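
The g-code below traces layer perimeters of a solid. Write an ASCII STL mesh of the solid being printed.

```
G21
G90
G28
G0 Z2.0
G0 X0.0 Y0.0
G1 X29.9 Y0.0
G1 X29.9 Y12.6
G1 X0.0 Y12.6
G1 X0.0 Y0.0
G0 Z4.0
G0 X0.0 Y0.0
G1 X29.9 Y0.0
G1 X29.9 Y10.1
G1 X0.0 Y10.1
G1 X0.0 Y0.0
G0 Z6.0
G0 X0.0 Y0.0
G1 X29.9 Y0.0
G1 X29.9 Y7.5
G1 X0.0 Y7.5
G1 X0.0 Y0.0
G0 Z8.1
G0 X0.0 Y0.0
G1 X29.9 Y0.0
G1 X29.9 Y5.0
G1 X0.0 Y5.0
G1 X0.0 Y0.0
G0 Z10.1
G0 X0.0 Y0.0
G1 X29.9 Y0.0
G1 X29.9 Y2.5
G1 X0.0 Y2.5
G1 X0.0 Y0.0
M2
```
solid part
  facet normal 0.0000 0.0000 -1.0000
    outer loop
      vertex 29.9 15.1 0.0
      vertex 29.9 0.0 0.0
      vertex 0.0 0.0 0.0
    endloop
  endfacet
  facet normal 0.0000 0.0000 -1.0000
    outer loop
      vertex 0.0 15.1 0.0
      vertex 29.9 15.1 0.0
      vertex 0.0 0.0 0.0
    endloop
  endfacet
  facet normal 0.0000 -1.0000 0.0000
    outer loop
      vertex 0.0 0.0 0.0
      vertex 29.9 0.0 0.0
      vertex 29.9 0.0 12.1
    endloop
  endfacet
  facet normal 0.0000 -1.0000 0.0000
    outer loop
      vertex 0.0 0.0 0.0
      vertex 29.9 0.0 12.1
      vertex 0.0 0.0 12.1
    endloop
  endfacet
  facet normal 0.0000 0.6253 0.7804
    outer loop
      vertex 0.0 0.0 12.1
      vertex 29.9 0.0 12.1
      vertex 29.9 15.1 0.0
    endloop
  endfacet
  facet normal 0.0000 0.6253 0.7804
    outer loop
      vertex 0.0 0.0 12.1
      vertex 29.9 15.1 0.0
      vertex 0.0 15.1 0.0
    endloop
  endfacet
  facet normal -1.0000 0.0000 0.0000
    outer loop
      vertex 0.0 0.0 12.1
      vertex 0.0 15.1 0.0
      vertex 0.0 0.0 0.0
    endloop
  endfacet
  facet normal 1.0000 0.0000 0.0000
    outer loop
      vertex 29.9 0.0 0.0
      vertex 29.9 15.1 0.0
      vertex 29.9 0.0 12.1
    endloop
  endfacet
endsolid part

The G0 Z moves step by Δz≈2.0 mm. The G1 loops shrink linearly with z, so the solid tapers from its base footprint up to z≈12.1. Closing with a flat bottom cap and the tapered top and triangulating gives 8 facets — a wedge (ramp): 29.9 × 15.1 mm base, rising to 12.1 mm along the y=0 edge and sloping linearly to z=0 at y=15.1.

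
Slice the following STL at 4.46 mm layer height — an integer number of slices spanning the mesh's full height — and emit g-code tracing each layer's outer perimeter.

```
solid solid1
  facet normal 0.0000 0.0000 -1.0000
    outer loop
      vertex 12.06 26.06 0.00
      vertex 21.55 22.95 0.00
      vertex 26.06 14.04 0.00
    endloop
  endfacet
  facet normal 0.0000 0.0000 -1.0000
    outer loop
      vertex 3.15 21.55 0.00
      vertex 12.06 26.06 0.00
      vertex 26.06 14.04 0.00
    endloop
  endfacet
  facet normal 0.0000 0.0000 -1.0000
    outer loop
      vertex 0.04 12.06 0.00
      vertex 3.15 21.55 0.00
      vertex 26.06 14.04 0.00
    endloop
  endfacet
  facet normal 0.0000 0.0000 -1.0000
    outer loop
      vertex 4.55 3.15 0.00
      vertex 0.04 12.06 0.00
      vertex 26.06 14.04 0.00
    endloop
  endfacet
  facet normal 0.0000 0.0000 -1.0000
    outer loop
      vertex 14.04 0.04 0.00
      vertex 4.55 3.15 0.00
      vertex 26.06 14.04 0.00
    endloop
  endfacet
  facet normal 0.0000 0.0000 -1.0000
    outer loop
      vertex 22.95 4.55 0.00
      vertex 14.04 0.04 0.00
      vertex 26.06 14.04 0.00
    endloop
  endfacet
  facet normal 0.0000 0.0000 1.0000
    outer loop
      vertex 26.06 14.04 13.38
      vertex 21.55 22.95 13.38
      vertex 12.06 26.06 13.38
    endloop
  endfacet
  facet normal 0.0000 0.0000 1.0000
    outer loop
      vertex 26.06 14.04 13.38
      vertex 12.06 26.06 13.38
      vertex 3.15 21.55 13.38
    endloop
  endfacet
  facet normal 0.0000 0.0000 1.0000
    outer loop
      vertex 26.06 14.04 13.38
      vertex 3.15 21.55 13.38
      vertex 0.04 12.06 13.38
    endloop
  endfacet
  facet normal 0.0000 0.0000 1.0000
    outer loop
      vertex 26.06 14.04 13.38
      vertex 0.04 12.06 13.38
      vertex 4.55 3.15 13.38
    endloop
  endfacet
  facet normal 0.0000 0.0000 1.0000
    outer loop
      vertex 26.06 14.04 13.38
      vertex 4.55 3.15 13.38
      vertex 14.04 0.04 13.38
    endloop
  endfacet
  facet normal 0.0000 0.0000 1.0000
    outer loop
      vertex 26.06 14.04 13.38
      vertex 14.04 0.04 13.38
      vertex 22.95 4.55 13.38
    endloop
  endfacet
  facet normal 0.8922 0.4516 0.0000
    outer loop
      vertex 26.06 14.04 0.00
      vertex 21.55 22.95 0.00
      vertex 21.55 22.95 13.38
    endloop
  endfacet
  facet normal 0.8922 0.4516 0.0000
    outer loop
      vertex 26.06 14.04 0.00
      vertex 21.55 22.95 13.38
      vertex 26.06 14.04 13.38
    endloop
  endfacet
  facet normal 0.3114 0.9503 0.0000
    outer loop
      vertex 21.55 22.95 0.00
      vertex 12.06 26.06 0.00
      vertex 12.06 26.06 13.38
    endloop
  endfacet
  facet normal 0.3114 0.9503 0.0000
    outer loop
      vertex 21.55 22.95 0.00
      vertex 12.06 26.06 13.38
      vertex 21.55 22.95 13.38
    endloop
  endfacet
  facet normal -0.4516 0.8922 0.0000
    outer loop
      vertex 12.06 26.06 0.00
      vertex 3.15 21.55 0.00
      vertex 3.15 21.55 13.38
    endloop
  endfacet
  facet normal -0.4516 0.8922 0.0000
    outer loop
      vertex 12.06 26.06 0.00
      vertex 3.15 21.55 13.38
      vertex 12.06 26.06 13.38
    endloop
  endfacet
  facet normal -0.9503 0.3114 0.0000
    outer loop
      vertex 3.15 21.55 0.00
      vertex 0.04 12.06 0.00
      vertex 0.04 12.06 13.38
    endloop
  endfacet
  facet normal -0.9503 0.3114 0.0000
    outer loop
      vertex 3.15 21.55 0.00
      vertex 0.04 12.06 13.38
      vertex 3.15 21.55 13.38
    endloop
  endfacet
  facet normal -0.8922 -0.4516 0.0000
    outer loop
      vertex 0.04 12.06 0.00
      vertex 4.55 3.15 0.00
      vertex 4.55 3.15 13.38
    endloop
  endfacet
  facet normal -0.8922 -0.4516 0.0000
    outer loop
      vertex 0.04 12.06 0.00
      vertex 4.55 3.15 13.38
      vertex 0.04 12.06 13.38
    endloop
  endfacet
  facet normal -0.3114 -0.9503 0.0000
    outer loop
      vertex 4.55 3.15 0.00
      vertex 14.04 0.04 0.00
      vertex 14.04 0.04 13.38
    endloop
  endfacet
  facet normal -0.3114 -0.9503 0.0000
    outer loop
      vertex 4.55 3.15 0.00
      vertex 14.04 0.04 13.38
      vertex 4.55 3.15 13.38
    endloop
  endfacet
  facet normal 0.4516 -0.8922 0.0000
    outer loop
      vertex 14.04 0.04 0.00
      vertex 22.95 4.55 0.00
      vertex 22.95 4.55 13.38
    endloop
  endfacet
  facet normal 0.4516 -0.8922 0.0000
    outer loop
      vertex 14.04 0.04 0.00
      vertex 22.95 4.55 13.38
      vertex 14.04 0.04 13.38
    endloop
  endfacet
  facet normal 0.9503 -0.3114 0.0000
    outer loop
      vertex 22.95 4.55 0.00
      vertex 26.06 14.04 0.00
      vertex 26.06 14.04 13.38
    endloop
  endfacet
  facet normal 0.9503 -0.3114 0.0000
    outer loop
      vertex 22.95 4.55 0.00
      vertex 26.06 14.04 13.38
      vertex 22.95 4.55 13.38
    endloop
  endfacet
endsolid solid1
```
; perimeter-only toolpath
G21 ; units = mm
G90 ; absolute positioning
G28 ; home
; layer 1
G0 Z4.46
G0 X26.06 Y14.04
G1 X21.55 Y22.95
G1 X12.06 Y26.06
G1 X3.15 Y21.55
G1 X0.04 Y12.06
G1 X4.55 Y3.15
G1 X14.04 Y0.04
G1 X22.95 Y4.55
G1 X26.06 Y14.04
; layer 2
G0 Z8.92
G0 X26.06 Y14.04
G1 X21.55 Y22.95
G1 X12.06 Y26.06
G1 X3.15 Y21.55
G1 X0.04 Y12.06
G1 X4.55 Y3.15
G1 X14.04 Y0.04
G1 X22.95 Y4.55
G1 X26.06 Y14.04
; layer 3
G0 Z13.38
G0 X26.06 Y14.04
G1 X21.55 Y22.95
G1 X12.06 Y26.06
G1 X3.15 Y21.55
G1 X0.04 Y12.06
G1 X4.55 Y3.15
G1 X14.04 Y0.04
G1 X22.95 Y4.55
G1 X26.06 Y14.04
M2 ; end

The solid is a regular 8-sided prism (a cylinder approximated with 8 flat sides), circumscribed radius ≈ 13.1 mm, height ≈ 13.4 mm. Slicing at Δz = 4.46 mm — 3 equal slices spanning the solid's height, so layer i sits at z = i·h/3 — gives 3 non-empty perimeters. Each is a 8-segment closed polygon; G0 lifts to the layer z and rapids to the start vertex, then G1 traces the edges.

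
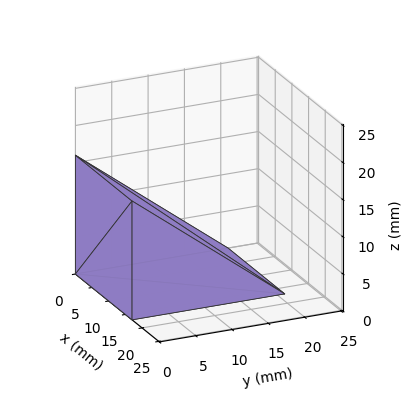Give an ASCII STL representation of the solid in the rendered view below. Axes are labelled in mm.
Reading the render: the shape is a wedge (ramp): 17 × 21 mm base, rising to 16 mm along the y=0 edge and sloping linearly to z=0 at y=21 (dimensions read to the nearest mm from the axis ticks). For the STL, each face is triangulated and given an outward normal.

solid part
  facet normal 0.0000 0.0000 -1.0000
    outer loop
      vertex 17.000 21.000 0.000
      vertex 17.000 0.000 0.000
      vertex 0.000 0.000 0.000
    endloop
  endfacet
  facet normal 0.0000 0.0000 -1.0000
    outer loop
      vertex 0.000 21.000 0.000
      vertex 17.000 21.000 0.000
      vertex 0.000 0.000 0.000
    endloop
  endfacet
  facet normal 0.0000 -1.0000 0.0000
    outer loop
      vertex 0.000 0.000 0.000
      vertex 17.000 0.000 0.000
      vertex 17.000 0.000 16.000
    endloop
  endfacet
  facet normal 0.0000 -1.0000 0.0000
    outer loop
      vertex 0.000 0.000 0.000
      vertex 17.000 0.000 16.000
      vertex 0.000 0.000 16.000
    endloop
  endfacet
  facet normal 0.0000 0.6060 0.7954
    outer loop
      vertex 0.000 0.000 16.000
      vertex 17.000 0.000 16.000
      vertex 17.000 21.000 0.000
    endloop
  endfacet
  facet normal 0.0000 0.6060 0.7954
    outer loop
      vertex 0.000 0.000 16.000
      vertex 17.000 21.000 0.000
      vertex 0.000 21.000 0.000
    endloop
  endfacet
  facet normal -1.0000 0.0000 0.0000
    outer loop
      vertex 0.000 0.000 16.000
      vertex 0.000 21.000 0.000
      vertex 0.000 0.000 0.000
    endloop
  endfacet
  facet normal 1.0000 0.0000 0.0000
    outer loop
      vertex 17.000 0.000 0.000
      vertex 17.000 21.000 0.000
      vertex 17.000 0.000 16.000
    endloop
  endfacet
endsolid part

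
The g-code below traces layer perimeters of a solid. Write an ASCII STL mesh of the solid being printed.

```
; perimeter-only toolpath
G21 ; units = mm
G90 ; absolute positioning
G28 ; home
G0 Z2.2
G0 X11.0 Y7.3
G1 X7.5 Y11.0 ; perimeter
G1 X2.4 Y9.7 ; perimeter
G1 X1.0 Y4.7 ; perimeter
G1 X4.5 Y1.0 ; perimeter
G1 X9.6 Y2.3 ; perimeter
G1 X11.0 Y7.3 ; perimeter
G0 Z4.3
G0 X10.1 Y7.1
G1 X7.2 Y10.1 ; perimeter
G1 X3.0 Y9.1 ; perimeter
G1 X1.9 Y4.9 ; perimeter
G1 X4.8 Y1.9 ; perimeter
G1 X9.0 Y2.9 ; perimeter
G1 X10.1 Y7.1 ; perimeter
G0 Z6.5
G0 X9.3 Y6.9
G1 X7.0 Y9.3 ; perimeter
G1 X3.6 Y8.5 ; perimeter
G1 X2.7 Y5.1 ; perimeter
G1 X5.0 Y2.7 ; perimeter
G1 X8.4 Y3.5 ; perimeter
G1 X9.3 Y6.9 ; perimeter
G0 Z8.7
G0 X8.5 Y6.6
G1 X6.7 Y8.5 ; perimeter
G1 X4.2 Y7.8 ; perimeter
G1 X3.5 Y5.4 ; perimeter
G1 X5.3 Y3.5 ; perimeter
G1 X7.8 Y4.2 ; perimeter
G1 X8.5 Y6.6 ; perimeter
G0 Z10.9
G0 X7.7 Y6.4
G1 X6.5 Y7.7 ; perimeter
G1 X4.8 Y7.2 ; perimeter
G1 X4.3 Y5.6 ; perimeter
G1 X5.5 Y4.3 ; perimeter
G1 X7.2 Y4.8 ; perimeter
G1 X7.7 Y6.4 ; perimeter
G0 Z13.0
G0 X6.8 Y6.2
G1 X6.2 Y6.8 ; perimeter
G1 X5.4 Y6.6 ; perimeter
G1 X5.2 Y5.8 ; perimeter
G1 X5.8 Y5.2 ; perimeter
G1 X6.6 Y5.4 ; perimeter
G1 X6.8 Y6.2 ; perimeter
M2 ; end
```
solid part
  facet normal 0.0000 0.0000 -1.0000
    outer loop
      vertex 1.8 10.3 0.0
      vertex 7.7 11.8 0.0
      vertex 11.8 7.5 0.0
    endloop
  endfacet
  facet normal 0.0000 0.0000 -1.0000
    outer loop
      vertex 0.2 4.5 0.0
      vertex 1.8 10.3 0.0
      vertex 11.8 7.5 0.0
    endloop
  endfacet
  facet normal 0.0000 0.0000 -1.0000
    outer loop
      vertex 4.3 0.2 0.0
      vertex 0.2 4.5 0.0
      vertex 11.8 7.5 0.0
    endloop
  endfacet
  facet normal 0.0000 0.0000 -1.0000
    outer loop
      vertex 10.2 1.7 0.0
      vertex 4.3 0.2 0.0
      vertex 11.8 7.5 0.0
    endloop
  endfacet
  facet normal 0.6843 0.6525 0.3255
    outer loop
      vertex 11.8 7.5 0.0
      vertex 7.7 11.8 0.0
      vertex 6.0 6.0 15.2
    endloop
  endfacet
  facet normal -0.2331 0.9169 0.3238
    outer loop
      vertex 7.7 11.8 0.0
      vertex 1.8 10.3 0.0
      vertex 6.0 6.0 15.2
    endloop
  endfacet
  facet normal -0.9122 0.2517 0.3233
    outer loop
      vertex 1.8 10.3 0.0
      vertex 0.2 4.5 0.0
      vertex 6.0 6.0 15.2
    endloop
  endfacet
  facet normal -0.6843 -0.6525 0.3255
    outer loop
      vertex 0.2 4.5 0.0
      vertex 4.3 0.2 0.0
      vertex 6.0 6.0 15.2
    endloop
  endfacet
  facet normal 0.2331 -0.9169 0.3238
    outer loop
      vertex 4.3 0.2 0.0
      vertex 10.2 1.7 0.0
      vertex 6.0 6.0 15.2
    endloop
  endfacet
  facet normal 0.9122 -0.2517 0.3233
    outer loop
      vertex 10.2 1.7 0.0
      vertex 11.8 7.5 0.0
      vertex 6.0 6.0 15.2
    endloop
  endfacet
endsolid part

The G0 Z moves step by Δz≈2.2 mm. The G1 loops shrink linearly with z, so the solid tapers from its base footprint up to z≈15.2. Closing with a flat bottom cap and the tapered top and triangulating gives 10 facets — a regular 6-sided pyramid, base circumscribed radius ≈ 6 mm, apex at z ≈ 15.2 mm.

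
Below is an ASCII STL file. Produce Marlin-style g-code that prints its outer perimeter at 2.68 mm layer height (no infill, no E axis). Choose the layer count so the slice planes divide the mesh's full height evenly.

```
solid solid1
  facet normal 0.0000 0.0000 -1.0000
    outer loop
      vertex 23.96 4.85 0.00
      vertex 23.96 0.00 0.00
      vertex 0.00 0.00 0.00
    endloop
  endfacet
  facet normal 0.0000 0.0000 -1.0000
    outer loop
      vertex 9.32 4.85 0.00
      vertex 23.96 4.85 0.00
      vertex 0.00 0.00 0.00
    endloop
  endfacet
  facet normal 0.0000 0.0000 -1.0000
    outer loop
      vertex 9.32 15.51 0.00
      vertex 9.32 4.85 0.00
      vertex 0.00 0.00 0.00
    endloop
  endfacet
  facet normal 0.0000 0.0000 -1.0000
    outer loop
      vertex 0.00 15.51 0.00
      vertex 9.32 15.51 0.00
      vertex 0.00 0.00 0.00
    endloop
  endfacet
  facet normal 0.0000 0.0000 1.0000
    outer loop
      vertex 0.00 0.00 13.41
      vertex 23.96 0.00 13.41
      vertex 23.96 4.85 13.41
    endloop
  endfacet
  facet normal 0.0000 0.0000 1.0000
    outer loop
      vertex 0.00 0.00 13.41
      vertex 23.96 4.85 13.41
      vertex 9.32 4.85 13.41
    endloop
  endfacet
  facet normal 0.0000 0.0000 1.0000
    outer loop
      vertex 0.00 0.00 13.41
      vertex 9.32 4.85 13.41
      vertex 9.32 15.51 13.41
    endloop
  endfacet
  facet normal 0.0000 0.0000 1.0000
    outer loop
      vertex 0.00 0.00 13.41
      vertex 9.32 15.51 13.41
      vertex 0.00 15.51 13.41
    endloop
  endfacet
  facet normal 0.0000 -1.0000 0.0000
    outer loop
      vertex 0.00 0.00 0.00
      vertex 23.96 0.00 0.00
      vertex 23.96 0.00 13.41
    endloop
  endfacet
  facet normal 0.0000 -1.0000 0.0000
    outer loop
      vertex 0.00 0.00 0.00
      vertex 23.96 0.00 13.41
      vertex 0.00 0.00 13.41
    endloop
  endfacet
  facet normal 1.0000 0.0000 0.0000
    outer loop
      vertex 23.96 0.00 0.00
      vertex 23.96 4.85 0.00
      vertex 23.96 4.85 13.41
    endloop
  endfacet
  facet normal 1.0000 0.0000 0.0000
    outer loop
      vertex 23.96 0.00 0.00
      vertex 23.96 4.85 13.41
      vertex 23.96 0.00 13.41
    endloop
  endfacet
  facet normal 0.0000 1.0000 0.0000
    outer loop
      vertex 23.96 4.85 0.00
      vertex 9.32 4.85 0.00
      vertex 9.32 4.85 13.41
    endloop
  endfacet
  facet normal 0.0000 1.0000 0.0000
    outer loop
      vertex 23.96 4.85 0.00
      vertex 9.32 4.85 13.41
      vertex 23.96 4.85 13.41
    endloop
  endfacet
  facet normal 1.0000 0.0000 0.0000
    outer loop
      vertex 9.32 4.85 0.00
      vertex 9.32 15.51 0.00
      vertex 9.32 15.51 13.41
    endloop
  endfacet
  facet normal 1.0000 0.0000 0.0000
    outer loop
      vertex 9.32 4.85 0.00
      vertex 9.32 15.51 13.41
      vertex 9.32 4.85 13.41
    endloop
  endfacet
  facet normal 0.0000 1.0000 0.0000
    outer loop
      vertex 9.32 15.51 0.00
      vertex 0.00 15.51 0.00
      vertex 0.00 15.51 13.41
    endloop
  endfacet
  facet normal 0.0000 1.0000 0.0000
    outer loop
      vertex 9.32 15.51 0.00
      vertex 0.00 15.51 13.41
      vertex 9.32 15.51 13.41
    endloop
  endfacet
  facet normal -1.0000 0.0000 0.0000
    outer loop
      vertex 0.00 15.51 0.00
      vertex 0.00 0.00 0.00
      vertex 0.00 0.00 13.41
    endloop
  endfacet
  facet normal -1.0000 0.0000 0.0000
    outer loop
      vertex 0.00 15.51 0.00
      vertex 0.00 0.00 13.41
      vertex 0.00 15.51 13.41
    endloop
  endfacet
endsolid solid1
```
; perimeter-only toolpath
G21 ; units = mm
G90 ; absolute positioning
G28 ; home
; layer 1
G0 Z2.68
G0 X0.00 Y0.00
G1 X23.96 Y0.00
G1 X23.96 Y4.85
G1 X9.32 Y4.85
G1 X9.32 Y15.51
G1 X0.00 Y15.51
G1 X0.00 Y0.00
; layer 2
G0 Z5.36
G0 X0.00 Y0.00
G1 X23.96 Y0.00
G1 X23.96 Y4.85
G1 X9.32 Y4.85
G1 X9.32 Y15.51
G1 X0.00 Y15.51
G1 X0.00 Y0.00
; layer 3
G0 Z8.05
G0 X0.00 Y0.00
G1 X23.96 Y0.00
G1 X23.96 Y4.85
G1 X9.32 Y4.85
G1 X9.32 Y15.51
G1 X0.00 Y15.51
G1 X0.00 Y0.00
; layer 4
G0 Z10.73
G0 X0.00 Y0.00
G1 X23.96 Y0.00
G1 X23.96 Y4.85
G1 X9.32 Y4.85
G1 X9.32 Y15.51
G1 X0.00 Y15.51
G1 X0.00 Y0.00
; layer 5
G0 Z13.41
G0 X0.00 Y0.00
G1 X23.96 Y0.00
G1 X23.96 Y4.85
G1 X9.32 Y4.85
G1 X9.32 Y15.51
G1 X0.00 Y15.51
G1 X0.00 Y0.00
M2 ; end

The solid is an L-shaped prism: outer 24 × 15.5 mm, arm thicknesses ≈ 4.85 mm (horizontal) and 9.32 mm (vertical), extruded 13.4 mm in z. Slicing at Δz = 2.68 mm — 5 equal slices spanning the solid's height, so layer i sits at z = i·h/5 — gives 5 non-empty perimeters. Each is a 6-segment closed polygon; G0 lifts to the layer z and rapids to the start vertex, then G1 traces the edges.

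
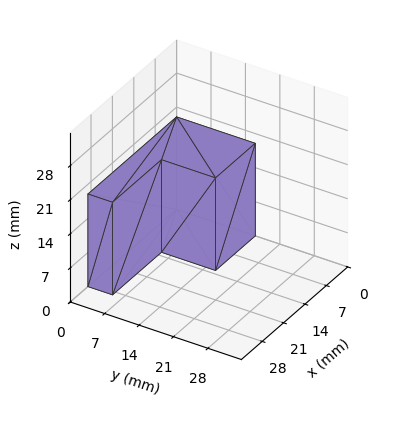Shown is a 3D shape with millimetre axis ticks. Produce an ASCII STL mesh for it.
Reading the render: the shape is an L-shaped prism: outer 29 × 16 mm, arm thicknesses ≈ 5 mm (horizontal) and 13 mm (vertical), extruded 19 mm in z (dimensions read to the nearest mm from the axis ticks). For the STL, each face is triangulated and given an outward normal.

solid part
  facet normal 0.0000 0.0000 -1.0000
    outer loop
      vertex 29.000 5.000 0.000
      vertex 29.000 0.000 0.000
      vertex 0.000 0.000 0.000
    endloop
  endfacet
  facet normal 0.0000 0.0000 -1.0000
    outer loop
      vertex 13.000 5.000 0.000
      vertex 29.000 5.000 0.000
      vertex 0.000 0.000 0.000
    endloop
  endfacet
  facet normal 0.0000 0.0000 -1.0000
    outer loop
      vertex 13.000 16.000 0.000
      vertex 13.000 5.000 0.000
      vertex 0.000 0.000 0.000
    endloop
  endfacet
  facet normal 0.0000 0.0000 -1.0000
    outer loop
      vertex 0.000 16.000 0.000
      vertex 13.000 16.000 0.000
      vertex 0.000 0.000 0.000
    endloop
  endfacet
  facet normal 0.0000 0.0000 1.0000
    outer loop
      vertex 0.000 0.000 19.000
      vertex 29.000 0.000 19.000
      vertex 29.000 5.000 19.000
    endloop
  endfacet
  facet normal 0.0000 0.0000 1.0000
    outer loop
      vertex 0.000 0.000 19.000
      vertex 29.000 5.000 19.000
      vertex 13.000 5.000 19.000
    endloop
  endfacet
  facet normal 0.0000 0.0000 1.0000
    outer loop
      vertex 0.000 0.000 19.000
      vertex 13.000 5.000 19.000
      vertex 13.000 16.000 19.000
    endloop
  endfacet
  facet normal 0.0000 0.0000 1.0000
    outer loop
      vertex 0.000 0.000 19.000
      vertex 13.000 16.000 19.000
      vertex 0.000 16.000 19.000
    endloop
  endfacet
  facet normal 0.0000 -1.0000 0.0000
    outer loop
      vertex 0.000 0.000 0.000
      vertex 29.000 0.000 0.000
      vertex 29.000 0.000 19.000
    endloop
  endfacet
  facet normal 0.0000 -1.0000 0.0000
    outer loop
      vertex 0.000 0.000 0.000
      vertex 29.000 0.000 19.000
      vertex 0.000 0.000 19.000
    endloop
  endfacet
  facet normal 1.0000 0.0000 0.0000
    outer loop
      vertex 29.000 0.000 0.000
      vertex 29.000 5.000 0.000
      vertex 29.000 5.000 19.000
    endloop
  endfacet
  facet normal 1.0000 0.0000 0.0000
    outer loop
      vertex 29.000 0.000 0.000
      vertex 29.000 5.000 19.000
      vertex 29.000 0.000 19.000
    endloop
  endfacet
  facet normal 0.0000 1.0000 0.0000
    outer loop
      vertex 29.000 5.000 0.000
      vertex 13.000 5.000 0.000
      vertex 13.000 5.000 19.000
    endloop
  endfacet
  facet normal 0.0000 1.0000 0.0000
    outer loop
      vertex 29.000 5.000 0.000
      vertex 13.000 5.000 19.000
      vertex 29.000 5.000 19.000
    endloop
  endfacet
  facet normal 1.0000 0.0000 0.0000
    outer loop
      vertex 13.000 5.000 0.000
      vertex 13.000 16.000 0.000
      vertex 13.000 16.000 19.000
    endloop
  endfacet
  facet normal 1.0000 0.0000 0.0000
    outer loop
      vertex 13.000 5.000 0.000
      vertex 13.000 16.000 19.000
      vertex 13.000 5.000 19.000
    endloop
  endfacet
  facet normal 0.0000 1.0000 0.0000
    outer loop
      vertex 13.000 16.000 0.000
      vertex 0.000 16.000 0.000
      vertex 0.000 16.000 19.000
    endloop
  endfacet
  facet normal 0.0000 1.0000 0.0000
    outer loop
      vertex 13.000 16.000 0.000
      vertex 0.000 16.000 19.000
      vertex 13.000 16.000 19.000
    endloop
  endfacet
  facet normal -1.0000 0.0000 0.0000
    outer loop
      vertex 0.000 16.000 0.000
      vertex 0.000 0.000 0.000
      vertex 0.000 0.000 19.000
    endloop
  endfacet
  facet normal -1.0000 0.0000 0.0000
    outer loop
      vertex 0.000 16.000 0.000
      vertex 0.000 0.000 19.000
      vertex 0.000 16.000 19.000
    endloop
  endfacet
endsolid part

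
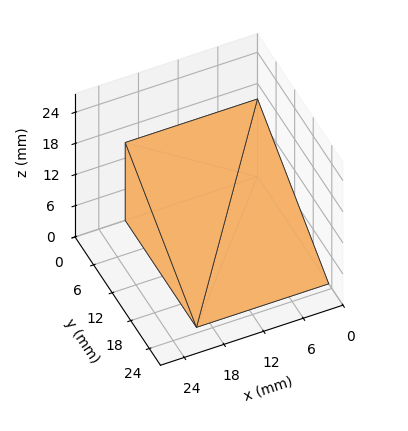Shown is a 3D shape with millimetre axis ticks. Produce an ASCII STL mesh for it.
Reading the render: the shape is a wedge (ramp): 20 × 23 mm base, rising to 15 mm along the y=0 edge and sloping linearly to z=0 at y=23 (dimensions read to the nearest mm from the axis ticks). For the STL, each face is triangulated and given an outward normal.

solid part
  facet normal 0.0000 0.0000 -1.0000
    outer loop
      vertex 20.00 23.00 0.00
      vertex 20.00 0.00 0.00
      vertex 0.00 0.00 0.00
    endloop
  endfacet
  facet normal 0.0000 0.0000 -1.0000
    outer loop
      vertex 0.00 23.00 0.00
      vertex 20.00 23.00 0.00
      vertex 0.00 0.00 0.00
    endloop
  endfacet
  facet normal 0.0000 -1.0000 0.0000
    outer loop
      vertex 0.00 0.00 0.00
      vertex 20.00 0.00 0.00
      vertex 20.00 0.00 15.00
    endloop
  endfacet
  facet normal 0.0000 -1.0000 0.0000
    outer loop
      vertex 0.00 0.00 0.00
      vertex 20.00 0.00 15.00
      vertex 0.00 0.00 15.00
    endloop
  endfacet
  facet normal 0.0000 0.5463 0.8376
    outer loop
      vertex 0.00 0.00 15.00
      vertex 20.00 0.00 15.00
      vertex 20.00 23.00 0.00
    endloop
  endfacet
  facet normal 0.0000 0.5463 0.8376
    outer loop
      vertex 0.00 0.00 15.00
      vertex 20.00 23.00 0.00
      vertex 0.00 23.00 0.00
    endloop
  endfacet
  facet normal -1.0000 0.0000 0.0000
    outer loop
      vertex 0.00 0.00 15.00
      vertex 0.00 23.00 0.00
      vertex 0.00 0.00 0.00
    endloop
  endfacet
  facet normal 1.0000 0.0000 0.0000
    outer loop
      vertex 20.00 0.00 0.00
      vertex 20.00 23.00 0.00
      vertex 20.00 0.00 15.00
    endloop
  endfacet
endsolid part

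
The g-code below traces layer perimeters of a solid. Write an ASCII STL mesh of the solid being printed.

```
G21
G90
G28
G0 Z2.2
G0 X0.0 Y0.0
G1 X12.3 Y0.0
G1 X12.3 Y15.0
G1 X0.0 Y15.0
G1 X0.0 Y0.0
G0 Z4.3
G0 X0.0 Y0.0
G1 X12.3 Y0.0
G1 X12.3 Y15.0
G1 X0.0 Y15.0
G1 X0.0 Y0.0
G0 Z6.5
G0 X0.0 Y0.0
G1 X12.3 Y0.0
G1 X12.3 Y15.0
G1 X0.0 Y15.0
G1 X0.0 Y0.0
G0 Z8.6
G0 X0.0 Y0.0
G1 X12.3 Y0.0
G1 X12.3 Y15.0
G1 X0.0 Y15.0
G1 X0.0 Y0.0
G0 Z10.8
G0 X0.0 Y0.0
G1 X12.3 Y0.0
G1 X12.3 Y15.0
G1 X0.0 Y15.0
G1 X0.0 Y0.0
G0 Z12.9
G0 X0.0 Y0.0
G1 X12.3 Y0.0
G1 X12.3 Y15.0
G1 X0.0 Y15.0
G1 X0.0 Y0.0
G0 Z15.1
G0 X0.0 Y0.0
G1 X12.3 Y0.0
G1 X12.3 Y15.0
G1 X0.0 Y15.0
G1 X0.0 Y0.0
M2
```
solid part
  facet normal 0.0000 0.0000 -1.0000
    outer loop
      vertex 12.3 15.0 0.0
      vertex 12.3 0.0 0.0
      vertex 0.0 0.0 0.0
    endloop
  endfacet
  facet normal 0.0000 0.0000 -1.0000
    outer loop
      vertex 0.0 15.0 0.0
      vertex 12.3 15.0 0.0
      vertex 0.0 0.0 0.0
    endloop
  endfacet
  facet normal 0.0000 0.0000 1.0000
    outer loop
      vertex 0.0 0.0 15.1
      vertex 12.3 0.0 15.1
      vertex 12.3 15.0 15.1
    endloop
  endfacet
  facet normal 0.0000 0.0000 1.0000
    outer loop
      vertex 0.0 0.0 15.1
      vertex 12.3 15.0 15.1
      vertex 0.0 15.0 15.1
    endloop
  endfacet
  facet normal 0.0000 -1.0000 0.0000
    outer loop
      vertex 0.0 0.0 0.0
      vertex 12.3 0.0 0.0
      vertex 12.3 0.0 15.1
    endloop
  endfacet
  facet normal 0.0000 -1.0000 0.0000
    outer loop
      vertex 0.0 0.0 0.0
      vertex 12.3 0.0 15.1
      vertex 0.0 0.0 15.1
    endloop
  endfacet
  facet normal 0.0000 1.0000 0.0000
    outer loop
      vertex 12.3 15.0 15.1
      vertex 12.3 15.0 0.0
      vertex 0.0 15.0 0.0
    endloop
  endfacet
  facet normal 0.0000 1.0000 0.0000
    outer loop
      vertex 0.0 15.0 15.1
      vertex 12.3 15.0 15.1
      vertex 0.0 15.0 0.0
    endloop
  endfacet
  facet normal -1.0000 0.0000 0.0000
    outer loop
      vertex 0.0 15.0 15.1
      vertex 0.0 15.0 0.0
      vertex 0.0 0.0 0.0
    endloop
  endfacet
  facet normal -1.0000 0.0000 0.0000
    outer loop
      vertex 0.0 0.0 15.1
      vertex 0.0 15.0 15.1
      vertex 0.0 0.0 0.0
    endloop
  endfacet
  facet normal 1.0000 0.0000 0.0000
    outer loop
      vertex 12.3 0.0 0.0
      vertex 12.3 15.0 0.0
      vertex 12.3 15.0 15.1
    endloop
  endfacet
  facet normal 1.0000 0.0000 0.0000
    outer loop
      vertex 12.3 0.0 0.0
      vertex 12.3 15.0 15.1
      vertex 12.3 0.0 15.1
    endloop
  endfacet
endsolid part

The G0 Z moves step by Δz≈2.2 mm. Every layer's G1 loop is the same polygon, so the solid is a straight extrusion of it from z=0 to z≈15.1. Closing with flat bottom and top caps and triangulating gives 12 facets — a rectangular box, roughly 12.3 × 15 mm footprint and 15.1 mm tall.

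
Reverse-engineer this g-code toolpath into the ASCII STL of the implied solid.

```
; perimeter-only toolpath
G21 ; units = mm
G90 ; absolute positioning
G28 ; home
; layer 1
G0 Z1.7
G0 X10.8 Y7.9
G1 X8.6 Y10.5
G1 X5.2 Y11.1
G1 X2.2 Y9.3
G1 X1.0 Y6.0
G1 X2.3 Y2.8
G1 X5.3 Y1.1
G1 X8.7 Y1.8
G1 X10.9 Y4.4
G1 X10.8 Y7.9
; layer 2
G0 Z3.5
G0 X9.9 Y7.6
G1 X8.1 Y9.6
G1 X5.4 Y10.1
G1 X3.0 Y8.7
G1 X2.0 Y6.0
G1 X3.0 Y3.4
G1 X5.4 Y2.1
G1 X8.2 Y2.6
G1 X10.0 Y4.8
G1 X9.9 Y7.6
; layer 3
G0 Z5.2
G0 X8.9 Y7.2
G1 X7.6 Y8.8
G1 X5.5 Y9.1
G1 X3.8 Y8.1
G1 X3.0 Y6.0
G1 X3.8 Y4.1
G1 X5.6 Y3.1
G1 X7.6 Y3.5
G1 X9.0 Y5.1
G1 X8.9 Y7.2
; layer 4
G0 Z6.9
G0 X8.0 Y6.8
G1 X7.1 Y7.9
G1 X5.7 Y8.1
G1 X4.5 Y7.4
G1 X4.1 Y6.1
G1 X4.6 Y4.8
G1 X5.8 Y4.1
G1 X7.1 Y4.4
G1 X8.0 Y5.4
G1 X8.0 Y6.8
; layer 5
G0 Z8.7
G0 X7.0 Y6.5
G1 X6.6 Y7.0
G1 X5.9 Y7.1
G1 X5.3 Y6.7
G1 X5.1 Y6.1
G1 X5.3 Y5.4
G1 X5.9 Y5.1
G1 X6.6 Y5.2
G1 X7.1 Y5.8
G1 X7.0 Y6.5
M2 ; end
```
solid part
  facet normal 0.0000 0.0000 -1.0000
    outer loop
      vertex 5.0 12.1 0.0
      vertex 9.1 11.4 0.0
      vertex 11.8 8.3 0.0
    endloop
  endfacet
  facet normal 0.0000 0.0000 -1.0000
    outer loop
      vertex 1.4 10.0 0.0
      vertex 5.0 12.1 0.0
      vertex 11.8 8.3 0.0
    endloop
  endfacet
  facet normal 0.0000 0.0000 -1.0000
    outer loop
      vertex 0.0 6.0 0.0
      vertex 1.4 10.0 0.0
      vertex 11.8 8.3 0.0
    endloop
  endfacet
  facet normal 0.0000 0.0000 -1.0000
    outer loop
      vertex 1.5 2.1 0.0
      vertex 0.0 6.0 0.0
      vertex 11.8 8.3 0.0
    endloop
  endfacet
  facet normal 0.0000 0.0000 -1.0000
    outer loop
      vertex 5.1 0.1 0.0
      vertex 1.5 2.1 0.0
      vertex 11.8 8.3 0.0
    endloop
  endfacet
  facet normal 0.0000 0.0000 -1.0000
    outer loop
      vertex 9.2 0.9 0.0
      vertex 5.1 0.1 0.0
      vertex 11.8 8.3 0.0
    endloop
  endfacet
  facet normal 0.0000 0.0000 -1.0000
    outer loop
      vertex 11.9 4.1 0.0
      vertex 9.2 0.9 0.0
      vertex 11.8 8.3 0.0
    endloop
  endfacet
  facet normal 0.6601 0.5749 0.4834
    outer loop
      vertex 11.8 8.3 0.0
      vertex 9.1 11.4 0.0
      vertex 6.1 6.1 10.4
    endloop
  endfacet
  facet normal 0.1474 0.8634 0.4825
    outer loop
      vertex 9.1 11.4 0.0
      vertex 5.0 12.1 0.0
      vertex 6.1 6.1 10.4
    endloop
  endfacet
  facet normal -0.4412 0.7563 0.4830
    outer loop
      vertex 5.0 12.1 0.0
      vertex 1.4 10.0 0.0
      vertex 6.1 6.1 10.4
    endloop
  endfacet
  facet normal -0.8269 0.2894 0.4822
    outer loop
      vertex 1.4 10.0 0.0
      vertex 0.0 6.0 0.0
      vertex 6.1 6.1 10.4
    endloop
  endfacet
  facet normal -0.8175 -0.3144 0.4825
    outer loop
      vertex 0.0 6.0 0.0
      vertex 1.5 2.1 0.0
      vertex 6.1 6.1 10.4
    endloop
  endfacet
  facet normal -0.4253 -0.7656 0.4826
    outer loop
      vertex 1.5 2.1 0.0
      vertex 5.1 0.1 0.0
      vertex 6.1 6.1 10.4
    endloop
  endfacet
  facet normal 0.1680 -0.8608 0.4805
    outer loop
      vertex 5.1 0.1 0.0
      vertex 9.2 0.9 0.0
      vertex 6.1 6.1 10.4
    endloop
  endfacet
  facet normal 0.6696 -0.5650 0.4821
    outer loop
      vertex 9.2 0.9 0.0
      vertex 11.9 4.1 0.0
      vertex 6.1 6.1 10.4
    endloop
  endfacet
  facet normal 0.8749 0.0208 0.4839
    outer loop
      vertex 11.9 4.1 0.0
      vertex 11.8 8.3 0.0
      vertex 6.1 6.1 10.4
    endloop
  endfacet
endsolid part

The G0 Z moves step by Δz≈1.7 mm. The G1 loops shrink linearly with z, so the solid tapers from its base footprint up to z≈10.4. Closing with a flat bottom cap and the tapered top and triangulating gives 16 facets — a regular 9-sided pyramid, base circumscribed radius ≈ 6.1 mm, apex at z ≈ 10.4 mm.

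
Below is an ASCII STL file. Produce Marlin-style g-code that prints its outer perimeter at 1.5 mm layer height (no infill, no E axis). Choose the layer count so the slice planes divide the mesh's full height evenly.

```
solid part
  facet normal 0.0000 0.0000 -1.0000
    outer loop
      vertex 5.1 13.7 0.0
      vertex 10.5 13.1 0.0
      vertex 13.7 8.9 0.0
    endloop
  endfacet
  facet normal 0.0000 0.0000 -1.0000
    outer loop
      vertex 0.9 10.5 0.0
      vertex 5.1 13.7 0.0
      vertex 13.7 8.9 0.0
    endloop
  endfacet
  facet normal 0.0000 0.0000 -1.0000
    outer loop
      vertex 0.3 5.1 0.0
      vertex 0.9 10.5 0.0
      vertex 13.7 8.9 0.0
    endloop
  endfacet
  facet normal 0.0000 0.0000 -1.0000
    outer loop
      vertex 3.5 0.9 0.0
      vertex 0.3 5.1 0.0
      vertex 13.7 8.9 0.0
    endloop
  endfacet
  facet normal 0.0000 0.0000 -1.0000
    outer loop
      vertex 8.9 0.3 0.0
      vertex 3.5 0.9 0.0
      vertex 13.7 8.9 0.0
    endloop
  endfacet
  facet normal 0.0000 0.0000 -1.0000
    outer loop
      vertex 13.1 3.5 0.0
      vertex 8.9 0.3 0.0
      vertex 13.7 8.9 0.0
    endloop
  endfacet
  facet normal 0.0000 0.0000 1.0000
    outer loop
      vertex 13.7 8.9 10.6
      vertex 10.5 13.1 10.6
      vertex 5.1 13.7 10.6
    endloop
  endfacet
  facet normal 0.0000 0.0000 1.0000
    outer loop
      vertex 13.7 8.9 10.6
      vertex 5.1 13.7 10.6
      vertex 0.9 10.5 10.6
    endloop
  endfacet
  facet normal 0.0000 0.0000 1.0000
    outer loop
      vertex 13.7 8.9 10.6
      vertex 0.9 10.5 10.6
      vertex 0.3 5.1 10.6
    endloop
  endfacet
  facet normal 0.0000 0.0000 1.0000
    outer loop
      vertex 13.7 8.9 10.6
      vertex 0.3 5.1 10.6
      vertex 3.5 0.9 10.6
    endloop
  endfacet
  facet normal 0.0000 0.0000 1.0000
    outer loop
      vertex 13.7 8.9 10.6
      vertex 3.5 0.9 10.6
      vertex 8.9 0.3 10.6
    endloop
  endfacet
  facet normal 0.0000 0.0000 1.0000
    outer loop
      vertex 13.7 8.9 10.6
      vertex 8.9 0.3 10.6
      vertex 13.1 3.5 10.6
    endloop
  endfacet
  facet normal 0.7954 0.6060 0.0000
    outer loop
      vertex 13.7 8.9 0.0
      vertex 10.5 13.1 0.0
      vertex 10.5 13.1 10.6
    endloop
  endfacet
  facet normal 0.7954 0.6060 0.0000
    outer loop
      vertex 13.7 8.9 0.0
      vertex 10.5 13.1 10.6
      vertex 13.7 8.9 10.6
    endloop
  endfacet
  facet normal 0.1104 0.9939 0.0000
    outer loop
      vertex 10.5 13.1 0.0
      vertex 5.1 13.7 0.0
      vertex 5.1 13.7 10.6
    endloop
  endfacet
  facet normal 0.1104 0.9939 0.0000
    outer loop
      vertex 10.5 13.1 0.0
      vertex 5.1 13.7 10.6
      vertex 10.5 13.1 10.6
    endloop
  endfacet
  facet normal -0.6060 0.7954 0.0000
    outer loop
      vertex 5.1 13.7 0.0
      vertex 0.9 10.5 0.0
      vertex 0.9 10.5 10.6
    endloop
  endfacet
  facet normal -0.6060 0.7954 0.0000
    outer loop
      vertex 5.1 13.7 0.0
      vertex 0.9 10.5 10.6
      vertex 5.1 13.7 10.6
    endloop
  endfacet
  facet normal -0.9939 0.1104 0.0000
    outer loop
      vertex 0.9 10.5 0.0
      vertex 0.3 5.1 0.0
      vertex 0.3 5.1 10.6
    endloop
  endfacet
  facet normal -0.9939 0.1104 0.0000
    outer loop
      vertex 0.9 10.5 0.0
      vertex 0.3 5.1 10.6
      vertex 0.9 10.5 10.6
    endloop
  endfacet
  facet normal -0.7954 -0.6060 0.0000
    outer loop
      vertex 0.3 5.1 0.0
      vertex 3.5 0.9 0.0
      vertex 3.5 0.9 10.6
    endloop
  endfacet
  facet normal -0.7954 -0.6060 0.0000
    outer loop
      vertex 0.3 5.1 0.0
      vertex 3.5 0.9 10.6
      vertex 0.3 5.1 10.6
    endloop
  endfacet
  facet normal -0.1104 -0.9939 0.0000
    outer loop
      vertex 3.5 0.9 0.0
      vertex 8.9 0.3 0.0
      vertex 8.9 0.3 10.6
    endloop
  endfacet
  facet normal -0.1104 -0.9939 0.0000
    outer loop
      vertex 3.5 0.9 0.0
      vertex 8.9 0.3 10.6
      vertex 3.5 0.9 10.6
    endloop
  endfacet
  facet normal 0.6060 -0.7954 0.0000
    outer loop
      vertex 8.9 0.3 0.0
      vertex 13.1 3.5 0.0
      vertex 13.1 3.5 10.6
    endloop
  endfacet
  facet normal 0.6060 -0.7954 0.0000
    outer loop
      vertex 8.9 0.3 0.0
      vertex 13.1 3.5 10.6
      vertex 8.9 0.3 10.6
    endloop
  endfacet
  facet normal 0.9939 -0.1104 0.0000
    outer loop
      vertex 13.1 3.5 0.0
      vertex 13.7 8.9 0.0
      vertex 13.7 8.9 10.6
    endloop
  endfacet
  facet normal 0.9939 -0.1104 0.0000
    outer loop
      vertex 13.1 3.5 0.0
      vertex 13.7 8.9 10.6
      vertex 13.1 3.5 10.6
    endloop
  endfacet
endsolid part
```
; perimeter-only toolpath
G21 ; units = mm
G90 ; absolute positioning
G28 ; home
; layer 1
G0 Z1.5
G0 X13.7 Y8.9
G1 X10.5 Y13.1
G1 X5.1 Y13.7
G1 X0.9 Y10.5
G1 X0.3 Y5.1
G1 X3.5 Y0.9
G1 X8.9 Y0.3
G1 X13.1 Y3.5
G1 X13.7 Y8.9
; layer 2
G0 Z3.0
G0 X13.7 Y8.9
G1 X10.5 Y13.1
G1 X5.1 Y13.7
G1 X0.9 Y10.5
G1 X0.3 Y5.1
G1 X3.5 Y0.9
G1 X8.9 Y0.3
G1 X13.1 Y3.5
G1 X13.7 Y8.9
; layer 3
G0 Z4.5
G0 X13.7 Y8.9
G1 X10.5 Y13.1
G1 X5.1 Y13.7
G1 X0.9 Y10.5
G1 X0.3 Y5.1
G1 X3.5 Y0.9
G1 X8.9 Y0.3
G1 X13.1 Y3.5
G1 X13.7 Y8.9
; layer 4
G0 Z6.1
G0 X13.7 Y8.9
G1 X10.5 Y13.1
G1 X5.1 Y13.7
G1 X0.9 Y10.5
G1 X0.3 Y5.1
G1 X3.5 Y0.9
G1 X8.9 Y0.3
G1 X13.1 Y3.5
G1 X13.7 Y8.9
; layer 5
G0 Z7.6
G0 X13.7 Y8.9
G1 X10.5 Y13.1
G1 X5.1 Y13.7
G1 X0.9 Y10.5
G1 X0.3 Y5.1
G1 X3.5 Y0.9
G1 X8.9 Y0.3
G1 X13.1 Y3.5
G1 X13.7 Y8.9
; layer 6
G0 Z9.1
G0 X13.7 Y8.9
G1 X10.5 Y13.1
G1 X5.1 Y13.7
G1 X0.9 Y10.5
G1 X0.3 Y5.1
G1 X3.5 Y0.9
G1 X8.9 Y0.3
G1 X13.1 Y3.5
G1 X13.7 Y8.9
; layer 7
G0 Z10.6
G0 X13.7 Y8.9
G1 X10.5 Y13.1
G1 X5.1 Y13.7
G1 X0.9 Y10.5
G1 X0.3 Y5.1
G1 X3.5 Y0.9
G1 X8.9 Y0.3
G1 X13.1 Y3.5
G1 X13.7 Y8.9
M2 ; end

The solid is a regular 8-sided prism (a cylinder approximated with 8 flat sides), circumscribed radius ≈ 7 mm, height ≈ 10.6 mm. Slicing at Δz = 1.5 mm — 7 equal slices spanning the solid's height, so layer i sits at z = i·h/7 — gives 7 non-empty perimeters. Each is a 8-segment closed polygon; G0 lifts to the layer z and rapids to the start vertex, then G1 traces the edges.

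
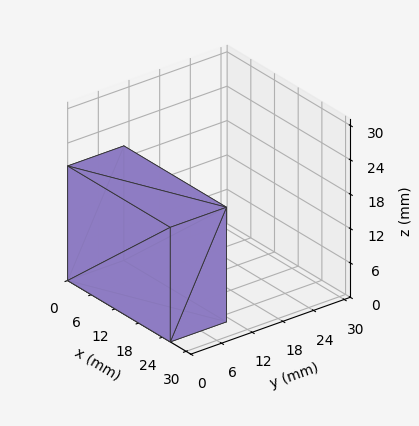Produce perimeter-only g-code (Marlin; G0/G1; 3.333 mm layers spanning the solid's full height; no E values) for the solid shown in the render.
Reading the render: the shape is a rectangular box, roughly 26 × 11 mm footprint and 20 mm tall (dimensions read to the nearest mm from the axis ticks). For the g-code, the solid's height is divided into equal slices at the stated Δz and each level perimeter traced with G1 moves after a G0 lift.

; perimeter-only toolpath
G21 ; units = mm
G90 ; absolute positioning
G28 ; home
; layer 1
G0 Z3.333
G0 X0.000 Y0.000
G1 X26.000 Y0.000
G1 X26.000 Y11.000
G1 X0.000 Y11.000
G1 X0.000 Y0.000
; layer 2
G0 Z6.667
G0 X0.000 Y0.000
G1 X26.000 Y0.000
G1 X26.000 Y11.000
G1 X0.000 Y11.000
G1 X0.000 Y0.000
; layer 3
G0 Z10.000
G0 X0.000 Y0.000
G1 X26.000 Y0.000
G1 X26.000 Y11.000
G1 X0.000 Y11.000
G1 X0.000 Y0.000
; layer 4
G0 Z13.333
G0 X0.000 Y0.000
G1 X26.000 Y0.000
G1 X26.000 Y11.000
G1 X0.000 Y11.000
G1 X0.000 Y0.000
; layer 5
G0 Z16.667
G0 X0.000 Y0.000
G1 X26.000 Y0.000
G1 X26.000 Y11.000
G1 X0.000 Y11.000
G1 X0.000 Y0.000
; layer 6
G0 Z20.000
G0 X0.000 Y0.000
G1 X26.000 Y0.000
G1 X26.000 Y11.000
G1 X0.000 Y11.000
G1 X0.000 Y0.000
M2 ; end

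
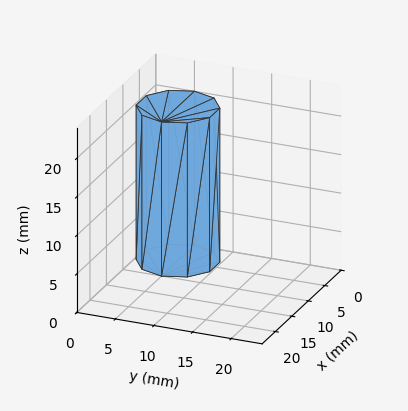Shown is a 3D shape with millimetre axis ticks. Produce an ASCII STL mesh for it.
Reading the render: the shape is a regular 10-sided prism (a cylinder approximated with 10 flat sides), circumscribed radius ≈ 5 mm, height ≈ 20 mm (dimensions read to the nearest mm from the axis ticks). For the STL, each face is triangulated and given an outward normal.

solid part
  facet normal 0.0000 0.0000 -1.0000
    outer loop
      vertex 6.545 9.755 0.000
      vertex 9.045 7.939 0.000
      vertex 10.000 5.000 0.000
    endloop
  endfacet
  facet normal 0.0000 0.0000 -1.0000
    outer loop
      vertex 3.455 9.755 0.000
      vertex 6.545 9.755 0.000
      vertex 10.000 5.000 0.000
    endloop
  endfacet
  facet normal 0.0000 0.0000 -1.0000
    outer loop
      vertex 0.955 7.939 0.000
      vertex 3.455 9.755 0.000
      vertex 10.000 5.000 0.000
    endloop
  endfacet
  facet normal 0.0000 0.0000 -1.0000
    outer loop
      vertex 0.000 5.000 0.000
      vertex 0.955 7.939 0.000
      vertex 10.000 5.000 0.000
    endloop
  endfacet
  facet normal 0.0000 0.0000 -1.0000
    outer loop
      vertex 0.955 2.061 0.000
      vertex 0.000 5.000 0.000
      vertex 10.000 5.000 0.000
    endloop
  endfacet
  facet normal 0.0000 0.0000 -1.0000
    outer loop
      vertex 3.455 0.245 0.000
      vertex 0.955 2.061 0.000
      vertex 10.000 5.000 0.000
    endloop
  endfacet
  facet normal 0.0000 0.0000 -1.0000
    outer loop
      vertex 6.545 0.245 0.000
      vertex 3.455 0.245 0.000
      vertex 10.000 5.000 0.000
    endloop
  endfacet
  facet normal 0.0000 0.0000 -1.0000
    outer loop
      vertex 9.045 2.061 0.000
      vertex 6.545 0.245 0.000
      vertex 10.000 5.000 0.000
    endloop
  endfacet
  facet normal 0.0000 0.0000 1.0000
    outer loop
      vertex 10.000 5.000 20.000
      vertex 9.045 7.939 20.000
      vertex 6.545 9.755 20.000
    endloop
  endfacet
  facet normal 0.0000 0.0000 1.0000
    outer loop
      vertex 10.000 5.000 20.000
      vertex 6.545 9.755 20.000
      vertex 3.455 9.755 20.000
    endloop
  endfacet
  facet normal 0.0000 0.0000 1.0000
    outer loop
      vertex 10.000 5.000 20.000
      vertex 3.455 9.755 20.000
      vertex 0.955 7.939 20.000
    endloop
  endfacet
  facet normal 0.0000 0.0000 1.0000
    outer loop
      vertex 10.000 5.000 20.000
      vertex 0.955 7.939 20.000
      vertex 0.000 5.000 20.000
    endloop
  endfacet
  facet normal 0.0000 0.0000 1.0000
    outer loop
      vertex 10.000 5.000 20.000
      vertex 0.000 5.000 20.000
      vertex 0.955 2.061 20.000
    endloop
  endfacet
  facet normal 0.0000 0.0000 1.0000
    outer loop
      vertex 10.000 5.000 20.000
      vertex 0.955 2.061 20.000
      vertex 3.455 0.245 20.000
    endloop
  endfacet
  facet normal 0.0000 0.0000 1.0000
    outer loop
      vertex 10.000 5.000 20.000
      vertex 3.455 0.245 20.000
      vertex 6.545 0.245 20.000
    endloop
  endfacet
  facet normal 0.0000 0.0000 1.0000
    outer loop
      vertex 10.000 5.000 20.000
      vertex 6.545 0.245 20.000
      vertex 9.045 2.061 20.000
    endloop
  endfacet
  facet normal 0.9511 0.3090 0.0000
    outer loop
      vertex 10.000 5.000 0.000
      vertex 9.045 7.939 0.000
      vertex 9.045 7.939 20.000
    endloop
  endfacet
  facet normal 0.9511 0.3090 0.0000
    outer loop
      vertex 10.000 5.000 0.000
      vertex 9.045 7.939 20.000
      vertex 10.000 5.000 20.000
    endloop
  endfacet
  facet normal 0.5877 0.8091 0.0000
    outer loop
      vertex 9.045 7.939 0.000
      vertex 6.545 9.755 0.000
      vertex 6.545 9.755 20.000
    endloop
  endfacet
  facet normal 0.5877 0.8091 0.0000
    outer loop
      vertex 9.045 7.939 0.000
      vertex 6.545 9.755 20.000
      vertex 9.045 7.939 20.000
    endloop
  endfacet
  facet normal 0.0000 1.0000 0.0000
    outer loop
      vertex 6.545 9.755 0.000
      vertex 3.455 9.755 0.000
      vertex 3.455 9.755 20.000
    endloop
  endfacet
  facet normal 0.0000 1.0000 0.0000
    outer loop
      vertex 6.545 9.755 0.000
      vertex 3.455 9.755 20.000
      vertex 6.545 9.755 20.000
    endloop
  endfacet
  facet normal -0.5877 0.8091 0.0000
    outer loop
      vertex 3.455 9.755 0.000
      vertex 0.955 7.939 0.000
      vertex 0.955 7.939 20.000
    endloop
  endfacet
  facet normal -0.5877 0.8091 0.0000
    outer loop
      vertex 3.455 9.755 0.000
      vertex 0.955 7.939 20.000
      vertex 3.455 9.755 20.000
    endloop
  endfacet
  facet normal -0.9511 0.3090 0.0000
    outer loop
      vertex 0.955 7.939 0.000
      vertex 0.000 5.000 0.000
      vertex 0.000 5.000 20.000
    endloop
  endfacet
  facet normal -0.9511 0.3090 0.0000
    outer loop
      vertex 0.955 7.939 0.000
      vertex 0.000 5.000 20.000
      vertex 0.955 7.939 20.000
    endloop
  endfacet
  facet normal -0.9511 -0.3090 0.0000
    outer loop
      vertex 0.000 5.000 0.000
      vertex 0.955 2.061 0.000
      vertex 0.955 2.061 20.000
    endloop
  endfacet
  facet normal -0.9511 -0.3090 0.0000
    outer loop
      vertex 0.000 5.000 0.000
      vertex 0.955 2.061 20.000
      vertex 0.000 5.000 20.000
    endloop
  endfacet
  facet normal -0.5877 -0.8091 0.0000
    outer loop
      vertex 0.955 2.061 0.000
      vertex 3.455 0.245 0.000
      vertex 3.455 0.245 20.000
    endloop
  endfacet
  facet normal -0.5877 -0.8091 0.0000
    outer loop
      vertex 0.955 2.061 0.000
      vertex 3.455 0.245 20.000
      vertex 0.955 2.061 20.000
    endloop
  endfacet
  facet normal 0.0000 -1.0000 0.0000
    outer loop
      vertex 3.455 0.245 0.000
      vertex 6.545 0.245 0.000
      vertex 6.545 0.245 20.000
    endloop
  endfacet
  facet normal 0.0000 -1.0000 0.0000
    outer loop
      vertex 3.455 0.245 0.000
      vertex 6.545 0.245 20.000
      vertex 3.455 0.245 20.000
    endloop
  endfacet
  facet normal 0.5877 -0.8091 0.0000
    outer loop
      vertex 6.545 0.245 0.000
      vertex 9.045 2.061 0.000
      vertex 9.045 2.061 20.000
    endloop
  endfacet
  facet normal 0.5877 -0.8091 0.0000
    outer loop
      vertex 6.545 0.245 0.000
      vertex 9.045 2.061 20.000
      vertex 6.545 0.245 20.000
    endloop
  endfacet
  facet normal 0.9511 -0.3090 0.0000
    outer loop
      vertex 9.045 2.061 0.000
      vertex 10.000 5.000 0.000
      vertex 10.000 5.000 20.000
    endloop
  endfacet
  facet normal 0.9511 -0.3090 0.0000
    outer loop
      vertex 9.045 2.061 0.000
      vertex 10.000 5.000 20.000
      vertex 9.045 2.061 20.000
    endloop
  endfacet
endsolid part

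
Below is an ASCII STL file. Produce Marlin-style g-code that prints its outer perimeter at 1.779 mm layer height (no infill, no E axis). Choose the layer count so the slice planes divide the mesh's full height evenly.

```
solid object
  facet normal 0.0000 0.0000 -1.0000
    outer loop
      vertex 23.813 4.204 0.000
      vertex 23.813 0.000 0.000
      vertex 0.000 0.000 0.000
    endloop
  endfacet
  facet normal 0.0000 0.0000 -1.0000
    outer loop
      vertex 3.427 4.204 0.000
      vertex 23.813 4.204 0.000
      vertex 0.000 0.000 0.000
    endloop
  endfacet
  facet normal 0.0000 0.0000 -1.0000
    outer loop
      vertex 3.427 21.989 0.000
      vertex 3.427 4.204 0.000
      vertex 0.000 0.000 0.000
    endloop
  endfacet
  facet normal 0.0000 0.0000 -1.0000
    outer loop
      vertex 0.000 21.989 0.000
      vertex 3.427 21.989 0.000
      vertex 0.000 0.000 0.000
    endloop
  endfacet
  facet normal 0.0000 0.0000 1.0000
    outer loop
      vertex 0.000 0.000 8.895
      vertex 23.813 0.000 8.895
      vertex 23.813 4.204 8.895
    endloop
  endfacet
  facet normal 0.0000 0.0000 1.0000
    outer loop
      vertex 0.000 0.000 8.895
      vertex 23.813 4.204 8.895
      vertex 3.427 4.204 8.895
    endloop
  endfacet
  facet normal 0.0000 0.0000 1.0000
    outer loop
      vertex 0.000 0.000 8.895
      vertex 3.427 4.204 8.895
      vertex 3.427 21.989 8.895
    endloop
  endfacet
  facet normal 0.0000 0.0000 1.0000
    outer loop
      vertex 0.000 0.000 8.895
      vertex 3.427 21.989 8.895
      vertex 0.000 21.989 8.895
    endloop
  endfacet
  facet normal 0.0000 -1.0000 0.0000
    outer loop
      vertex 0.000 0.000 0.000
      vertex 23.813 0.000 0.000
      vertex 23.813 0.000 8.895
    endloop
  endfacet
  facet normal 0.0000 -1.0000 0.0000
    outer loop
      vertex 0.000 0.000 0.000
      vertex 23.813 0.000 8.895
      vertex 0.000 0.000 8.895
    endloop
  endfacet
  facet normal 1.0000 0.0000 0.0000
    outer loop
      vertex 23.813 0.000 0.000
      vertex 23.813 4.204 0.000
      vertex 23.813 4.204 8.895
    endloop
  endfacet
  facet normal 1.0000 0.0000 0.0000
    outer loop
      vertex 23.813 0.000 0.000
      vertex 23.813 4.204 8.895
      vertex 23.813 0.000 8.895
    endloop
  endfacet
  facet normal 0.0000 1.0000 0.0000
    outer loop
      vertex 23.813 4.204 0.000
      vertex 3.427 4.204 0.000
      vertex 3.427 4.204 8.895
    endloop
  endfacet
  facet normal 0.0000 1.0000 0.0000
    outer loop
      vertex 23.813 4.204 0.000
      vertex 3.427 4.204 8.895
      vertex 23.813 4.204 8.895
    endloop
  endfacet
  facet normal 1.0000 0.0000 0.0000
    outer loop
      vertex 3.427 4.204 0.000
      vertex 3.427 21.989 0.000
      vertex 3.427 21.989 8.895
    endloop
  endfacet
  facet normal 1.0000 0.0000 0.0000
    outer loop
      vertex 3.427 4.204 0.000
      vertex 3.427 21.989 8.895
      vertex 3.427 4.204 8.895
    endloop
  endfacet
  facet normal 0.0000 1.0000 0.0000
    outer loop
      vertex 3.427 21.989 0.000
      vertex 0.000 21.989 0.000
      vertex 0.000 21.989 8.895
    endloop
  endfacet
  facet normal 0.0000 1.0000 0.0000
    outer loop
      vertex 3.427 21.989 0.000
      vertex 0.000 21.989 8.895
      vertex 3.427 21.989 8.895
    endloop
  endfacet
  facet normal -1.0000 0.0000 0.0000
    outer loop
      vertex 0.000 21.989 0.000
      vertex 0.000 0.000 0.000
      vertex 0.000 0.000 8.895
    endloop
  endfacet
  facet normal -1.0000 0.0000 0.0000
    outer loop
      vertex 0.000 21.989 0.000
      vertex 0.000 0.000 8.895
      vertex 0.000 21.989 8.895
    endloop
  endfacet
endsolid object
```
; perimeter-only toolpath
G21 ; units = mm
G90 ; absolute positioning
G28 ; home
; layer 1
G0 Z1.779
G0 X0.000 Y0.000
G1 X23.813 Y0.000
G1 X23.813 Y4.204
G1 X3.427 Y4.204
G1 X3.427 Y21.989
G1 X0.000 Y21.989
G1 X0.000 Y0.000
; layer 2
G0 Z3.558
G0 X0.000 Y0.000
G1 X23.813 Y0.000
G1 X23.813 Y4.204
G1 X3.427 Y4.204
G1 X3.427 Y21.989
G1 X0.000 Y21.989
G1 X0.000 Y0.000
; layer 3
G0 Z5.337
G0 X0.000 Y0.000
G1 X23.813 Y0.000
G1 X23.813 Y4.204
G1 X3.427 Y4.204
G1 X3.427 Y21.989
G1 X0.000 Y21.989
G1 X0.000 Y0.000
; layer 4
G0 Z7.116
G0 X0.000 Y0.000
G1 X23.813 Y0.000
G1 X23.813 Y4.204
G1 X3.427 Y4.204
G1 X3.427 Y21.989
G1 X0.000 Y21.989
G1 X0.000 Y0.000
; layer 5
G0 Z8.895
G0 X0.000 Y0.000
G1 X23.813 Y0.000
G1 X23.813 Y4.204
G1 X3.427 Y4.204
G1 X3.427 Y21.989
G1 X0.000 Y21.989
G1 X0.000 Y0.000
M2 ; end

The solid is an L-shaped prism: outer 23.8 × 22 mm, arm thicknesses ≈ 4.2 mm (horizontal) and 3.43 mm (vertical), extruded 8.89 mm in z. Slicing at Δz = 1.779 mm — 5 equal slices spanning the solid's height, so layer i sits at z = i·h/5 — gives 5 non-empty perimeters. Each is a 6-segment closed polygon; G0 lifts to the layer z and rapids to the start vertex, then G1 traces the edges.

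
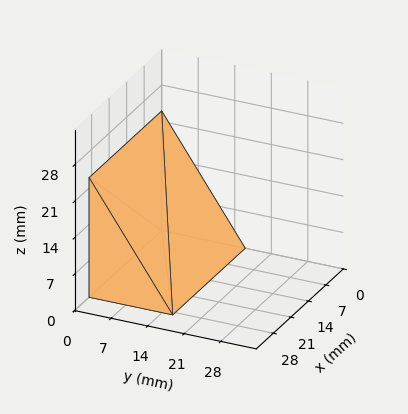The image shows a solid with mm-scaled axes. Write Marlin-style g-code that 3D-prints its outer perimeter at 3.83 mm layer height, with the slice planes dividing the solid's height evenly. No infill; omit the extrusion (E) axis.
Reading the render: the shape is a wedge (ramp): 29 × 16 mm base, rising to 23 mm along the y=0 edge and sloping linearly to z=0 at y=16 (dimensions read to the nearest mm from the axis ticks). For the g-code, the solid's height is divided into equal slices at the stated Δz and each level perimeter traced with G1 moves after a G0 lift.

; perimeter-only toolpath
G21 ; units = mm
G90 ; absolute positioning
G28 ; home
; layer 1
G0 Z3.83
G0 X0.00 Y0.00
G1 X29.00 Y0.00
G1 X29.00 Y13.33
G1 X0.00 Y13.33
G1 X0.00 Y0.00
; layer 2
G0 Z7.67
G0 X0.00 Y0.00
G1 X29.00 Y0.00
G1 X29.00 Y10.67
G1 X0.00 Y10.67
G1 X0.00 Y0.00
; layer 3
G0 Z11.50
G0 X0.00 Y0.00
G1 X29.00 Y0.00
G1 X29.00 Y8.00
G1 X0.00 Y8.00
G1 X0.00 Y0.00
; layer 4
G0 Z15.33
G0 X0.00 Y0.00
G1 X29.00 Y0.00
G1 X29.00 Y5.33
G1 X0.00 Y5.33
G1 X0.00 Y0.00
; layer 5
G0 Z19.17
G0 X0.00 Y0.00
G1 X29.00 Y0.00
G1 X29.00 Y2.67
G1 X0.00 Y2.67
G1 X0.00 Y0.00
M2 ; end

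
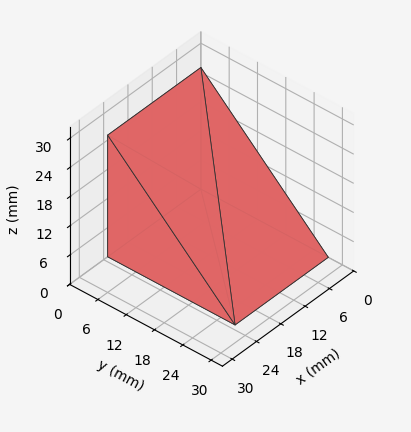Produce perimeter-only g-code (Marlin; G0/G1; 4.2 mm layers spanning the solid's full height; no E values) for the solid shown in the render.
Reading the render: the shape is a wedge (ramp): 23 × 27 mm base, rising to 25 mm along the y=0 edge and sloping linearly to z=0 at y=27 (dimensions read to the nearest mm from the axis ticks). For the g-code, the solid's height is divided into equal slices at the stated Δz and each level perimeter traced with G1 moves after a G0 lift.

; perimeter-only toolpath
G21 ; units = mm
G90 ; absolute positioning
G28 ; home
; layer 1
G0 Z4.2
G0 X0.0 Y0.0
G1 X23.0 Y0.0
G1 X23.0 Y22.5
G1 X0.0 Y22.5
G1 X0.0 Y0.0
; layer 2
G0 Z8.3
G0 X0.0 Y0.0
G1 X23.0 Y0.0
G1 X23.0 Y18.0
G1 X0.0 Y18.0
G1 X0.0 Y0.0
; layer 3
G0 Z12.5
G0 X0.0 Y0.0
G1 X23.0 Y0.0
G1 X23.0 Y13.5
G1 X0.0 Y13.5
G1 X0.0 Y0.0
; layer 4
G0 Z16.7
G0 X0.0 Y0.0
G1 X23.0 Y0.0
G1 X23.0 Y9.0
G1 X0.0 Y9.0
G1 X0.0 Y0.0
; layer 5
G0 Z20.8
G0 X0.0 Y0.0
G1 X23.0 Y0.0
G1 X23.0 Y4.5
G1 X0.0 Y4.5
G1 X0.0 Y0.0
M2 ; end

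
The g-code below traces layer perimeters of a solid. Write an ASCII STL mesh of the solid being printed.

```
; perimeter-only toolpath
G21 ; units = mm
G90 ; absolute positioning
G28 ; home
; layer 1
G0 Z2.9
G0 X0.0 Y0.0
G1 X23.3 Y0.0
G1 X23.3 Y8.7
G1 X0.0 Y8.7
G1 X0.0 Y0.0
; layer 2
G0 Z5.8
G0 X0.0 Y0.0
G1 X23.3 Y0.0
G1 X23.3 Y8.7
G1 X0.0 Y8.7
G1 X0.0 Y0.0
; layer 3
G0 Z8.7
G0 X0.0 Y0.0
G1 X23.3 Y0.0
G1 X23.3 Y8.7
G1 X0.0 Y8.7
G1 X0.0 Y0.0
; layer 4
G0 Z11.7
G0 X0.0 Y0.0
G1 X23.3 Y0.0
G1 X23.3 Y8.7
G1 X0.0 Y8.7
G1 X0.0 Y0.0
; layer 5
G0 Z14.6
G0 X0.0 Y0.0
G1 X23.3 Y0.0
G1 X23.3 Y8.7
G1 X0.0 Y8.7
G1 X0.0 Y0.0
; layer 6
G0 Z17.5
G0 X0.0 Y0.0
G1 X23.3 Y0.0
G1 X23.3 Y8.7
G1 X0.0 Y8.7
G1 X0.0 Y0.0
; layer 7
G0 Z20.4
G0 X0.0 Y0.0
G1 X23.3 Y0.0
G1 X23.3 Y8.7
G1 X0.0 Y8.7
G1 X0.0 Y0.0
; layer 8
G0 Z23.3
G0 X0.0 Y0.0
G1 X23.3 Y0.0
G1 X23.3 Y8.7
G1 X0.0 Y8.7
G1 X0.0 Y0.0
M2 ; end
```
solid part
  facet normal 0.0000 0.0000 -1.0000
    outer loop
      vertex 23.3 8.7 0.0
      vertex 23.3 0.0 0.0
      vertex 0.0 0.0 0.0
    endloop
  endfacet
  facet normal 0.0000 0.0000 -1.0000
    outer loop
      vertex 0.0 8.7 0.0
      vertex 23.3 8.7 0.0
      vertex 0.0 0.0 0.0
    endloop
  endfacet
  facet normal 0.0000 0.0000 1.0000
    outer loop
      vertex 0.0 0.0 23.3
      vertex 23.3 0.0 23.3
      vertex 23.3 8.7 23.3
    endloop
  endfacet
  facet normal 0.0000 0.0000 1.0000
    outer loop
      vertex 0.0 0.0 23.3
      vertex 23.3 8.7 23.3
      vertex 0.0 8.7 23.3
    endloop
  endfacet
  facet normal 0.0000 -1.0000 0.0000
    outer loop
      vertex 0.0 0.0 0.0
      vertex 23.3 0.0 0.0
      vertex 23.3 0.0 23.3
    endloop
  endfacet
  facet normal 0.0000 -1.0000 0.0000
    outer loop
      vertex 0.0 0.0 0.0
      vertex 23.3 0.0 23.3
      vertex 0.0 0.0 23.3
    endloop
  endfacet
  facet normal 0.0000 1.0000 0.0000
    outer loop
      vertex 23.3 8.7 23.3
      vertex 23.3 8.7 0.0
      vertex 0.0 8.7 0.0
    endloop
  endfacet
  facet normal 0.0000 1.0000 0.0000
    outer loop
      vertex 0.0 8.7 23.3
      vertex 23.3 8.7 23.3
      vertex 0.0 8.7 0.0
    endloop
  endfacet
  facet normal -1.0000 0.0000 0.0000
    outer loop
      vertex 0.0 8.7 23.3
      vertex 0.0 8.7 0.0
      vertex 0.0 0.0 0.0
    endloop
  endfacet
  facet normal -1.0000 0.0000 0.0000
    outer loop
      vertex 0.0 0.0 23.3
      vertex 0.0 8.7 23.3
      vertex 0.0 0.0 0.0
    endloop
  endfacet
  facet normal 1.0000 0.0000 0.0000
    outer loop
      vertex 23.3 0.0 0.0
      vertex 23.3 8.7 0.0
      vertex 23.3 8.7 23.3
    endloop
  endfacet
  facet normal 1.0000 0.0000 0.0000
    outer loop
      vertex 23.3 0.0 0.0
      vertex 23.3 8.7 23.3
      vertex 23.3 0.0 23.3
    endloop
  endfacet
endsolid part

The G0 Z moves step by Δz≈2.9 mm. Every layer's G1 loop is the same polygon, so the solid is a straight extrusion of it from z=0 to z≈23.3. Closing with flat bottom and top caps and triangulating gives 12 facets — a rectangular box, roughly 23.3 × 8.7 mm footprint and 23.3 mm tall.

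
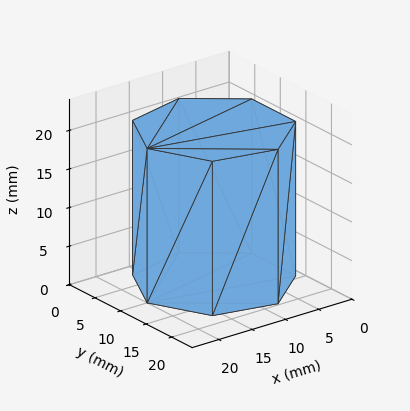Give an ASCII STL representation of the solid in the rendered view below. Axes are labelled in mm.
Reading the render: the shape is a regular 7-sided prism (a cylinder approximated with 7 flat sides), circumscribed radius ≈ 10 mm, height ≈ 20 mm (dimensions read to the nearest mm from the axis ticks). For the STL, each face is triangulated and given an outward normal.

solid part
  facet normal 0.0000 0.0000 -1.0000
    outer loop
      vertex 7.8 19.7 0.0
      vertex 16.2 17.8 0.0
      vertex 20.0 10.0 0.0
    endloop
  endfacet
  facet normal 0.0000 0.0000 -1.0000
    outer loop
      vertex 1.0 14.3 0.0
      vertex 7.8 19.7 0.0
      vertex 20.0 10.0 0.0
    endloop
  endfacet
  facet normal 0.0000 0.0000 -1.0000
    outer loop
      vertex 1.0 5.7 0.0
      vertex 1.0 14.3 0.0
      vertex 20.0 10.0 0.0
    endloop
  endfacet
  facet normal 0.0000 0.0000 -1.0000
    outer loop
      vertex 7.8 0.3 0.0
      vertex 1.0 5.7 0.0
      vertex 20.0 10.0 0.0
    endloop
  endfacet
  facet normal 0.0000 0.0000 -1.0000
    outer loop
      vertex 16.2 2.2 0.0
      vertex 7.8 0.3 0.0
      vertex 20.0 10.0 0.0
    endloop
  endfacet
  facet normal 0.0000 0.0000 1.0000
    outer loop
      vertex 20.0 10.0 20.0
      vertex 16.2 17.8 20.0
      vertex 7.8 19.7 20.0
    endloop
  endfacet
  facet normal 0.0000 0.0000 1.0000
    outer loop
      vertex 20.0 10.0 20.0
      vertex 7.8 19.7 20.0
      vertex 1.0 14.3 20.0
    endloop
  endfacet
  facet normal 0.0000 0.0000 1.0000
    outer loop
      vertex 20.0 10.0 20.0
      vertex 1.0 14.3 20.0
      vertex 1.0 5.7 20.0
    endloop
  endfacet
  facet normal 0.0000 0.0000 1.0000
    outer loop
      vertex 20.0 10.0 20.0
      vertex 1.0 5.7 20.0
      vertex 7.8 0.3 20.0
    endloop
  endfacet
  facet normal 0.0000 0.0000 1.0000
    outer loop
      vertex 20.0 10.0 20.0
      vertex 7.8 0.3 20.0
      vertex 16.2 2.2 20.0
    endloop
  endfacet
  facet normal 0.8990 0.4380 0.0000
    outer loop
      vertex 20.0 10.0 0.0
      vertex 16.2 17.8 0.0
      vertex 16.2 17.8 20.0
    endloop
  endfacet
  facet normal 0.8990 0.4380 0.0000
    outer loop
      vertex 20.0 10.0 0.0
      vertex 16.2 17.8 20.0
      vertex 20.0 10.0 20.0
    endloop
  endfacet
  facet normal 0.2206 0.9754 0.0000
    outer loop
      vertex 16.2 17.8 0.0
      vertex 7.8 19.7 0.0
      vertex 7.8 19.7 20.0
    endloop
  endfacet
  facet normal 0.2206 0.9754 0.0000
    outer loop
      vertex 16.2 17.8 0.0
      vertex 7.8 19.7 20.0
      vertex 16.2 17.8 20.0
    endloop
  endfacet
  facet normal -0.6219 0.7831 0.0000
    outer loop
      vertex 7.8 19.7 0.0
      vertex 1.0 14.3 0.0
      vertex 1.0 14.3 20.0
    endloop
  endfacet
  facet normal -0.6219 0.7831 0.0000
    outer loop
      vertex 7.8 19.7 0.0
      vertex 1.0 14.3 20.0
      vertex 7.8 19.7 20.0
    endloop
  endfacet
  facet normal -1.0000 0.0000 0.0000
    outer loop
      vertex 1.0 14.3 0.0
      vertex 1.0 5.7 0.0
      vertex 1.0 5.7 20.0
    endloop
  endfacet
  facet normal -1.0000 0.0000 0.0000
    outer loop
      vertex 1.0 14.3 0.0
      vertex 1.0 5.7 20.0
      vertex 1.0 14.3 20.0
    endloop
  endfacet
  facet normal -0.6219 -0.7831 0.0000
    outer loop
      vertex 1.0 5.7 0.0
      vertex 7.8 0.3 0.0
      vertex 7.8 0.3 20.0
    endloop
  endfacet
  facet normal -0.6219 -0.7831 0.0000
    outer loop
      vertex 1.0 5.7 0.0
      vertex 7.8 0.3 20.0
      vertex 1.0 5.7 20.0
    endloop
  endfacet
  facet normal 0.2206 -0.9754 0.0000
    outer loop
      vertex 7.8 0.3 0.0
      vertex 16.2 2.2 0.0
      vertex 16.2 2.2 20.0
    endloop
  endfacet
  facet normal 0.2206 -0.9754 0.0000
    outer loop
      vertex 7.8 0.3 0.0
      vertex 16.2 2.2 20.0
      vertex 7.8 0.3 20.0
    endloop
  endfacet
  facet normal 0.8990 -0.4380 0.0000
    outer loop
      vertex 16.2 2.2 0.0
      vertex 20.0 10.0 0.0
      vertex 20.0 10.0 20.0
    endloop
  endfacet
  facet normal 0.8990 -0.4380 0.0000
    outer loop
      vertex 16.2 2.2 0.0
      vertex 20.0 10.0 20.0
      vertex 16.2 2.2 20.0
    endloop
  endfacet
endsolid part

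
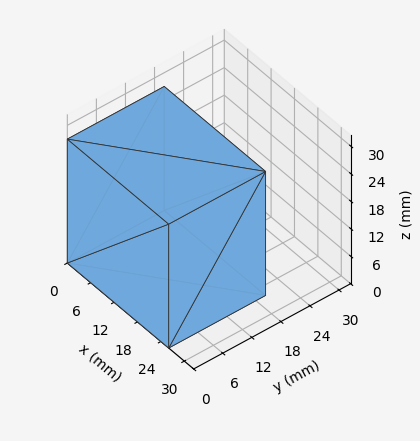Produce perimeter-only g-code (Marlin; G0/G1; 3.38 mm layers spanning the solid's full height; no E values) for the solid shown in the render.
Reading the render: the shape is a rectangular box, roughly 26 × 20 mm footprint and 27 mm tall (dimensions read to the nearest mm from the axis ticks). For the g-code, the solid's height is divided into equal slices at the stated Δz and each level perimeter traced with G1 moves after a G0 lift.

; perimeter-only toolpath
G21 ; units = mm
G90 ; absolute positioning
G28 ; home
; layer 1
G0 Z3.38
G0 X0.00 Y0.00
G1 X26.00 Y0.00
G1 X26.00 Y20.00
G1 X0.00 Y20.00
G1 X0.00 Y0.00
; layer 2
G0 Z6.75
G0 X0.00 Y0.00
G1 X26.00 Y0.00
G1 X26.00 Y20.00
G1 X0.00 Y20.00
G1 X0.00 Y0.00
; layer 3
G0 Z10.12
G0 X0.00 Y0.00
G1 X26.00 Y0.00
G1 X26.00 Y20.00
G1 X0.00 Y20.00
G1 X0.00 Y0.00
; layer 4
G0 Z13.50
G0 X0.00 Y0.00
G1 X26.00 Y0.00
G1 X26.00 Y20.00
G1 X0.00 Y20.00
G1 X0.00 Y0.00
; layer 5
G0 Z16.88
G0 X0.00 Y0.00
G1 X26.00 Y0.00
G1 X26.00 Y20.00
G1 X0.00 Y20.00
G1 X0.00 Y0.00
; layer 6
G0 Z20.25
G0 X0.00 Y0.00
G1 X26.00 Y0.00
G1 X26.00 Y20.00
G1 X0.00 Y20.00
G1 X0.00 Y0.00
; layer 7
G0 Z23.62
G0 X0.00 Y0.00
G1 X26.00 Y0.00
G1 X26.00 Y20.00
G1 X0.00 Y20.00
G1 X0.00 Y0.00
; layer 8
G0 Z27.00
G0 X0.00 Y0.00
G1 X26.00 Y0.00
G1 X26.00 Y20.00
G1 X0.00 Y20.00
G1 X0.00 Y0.00
M2 ; end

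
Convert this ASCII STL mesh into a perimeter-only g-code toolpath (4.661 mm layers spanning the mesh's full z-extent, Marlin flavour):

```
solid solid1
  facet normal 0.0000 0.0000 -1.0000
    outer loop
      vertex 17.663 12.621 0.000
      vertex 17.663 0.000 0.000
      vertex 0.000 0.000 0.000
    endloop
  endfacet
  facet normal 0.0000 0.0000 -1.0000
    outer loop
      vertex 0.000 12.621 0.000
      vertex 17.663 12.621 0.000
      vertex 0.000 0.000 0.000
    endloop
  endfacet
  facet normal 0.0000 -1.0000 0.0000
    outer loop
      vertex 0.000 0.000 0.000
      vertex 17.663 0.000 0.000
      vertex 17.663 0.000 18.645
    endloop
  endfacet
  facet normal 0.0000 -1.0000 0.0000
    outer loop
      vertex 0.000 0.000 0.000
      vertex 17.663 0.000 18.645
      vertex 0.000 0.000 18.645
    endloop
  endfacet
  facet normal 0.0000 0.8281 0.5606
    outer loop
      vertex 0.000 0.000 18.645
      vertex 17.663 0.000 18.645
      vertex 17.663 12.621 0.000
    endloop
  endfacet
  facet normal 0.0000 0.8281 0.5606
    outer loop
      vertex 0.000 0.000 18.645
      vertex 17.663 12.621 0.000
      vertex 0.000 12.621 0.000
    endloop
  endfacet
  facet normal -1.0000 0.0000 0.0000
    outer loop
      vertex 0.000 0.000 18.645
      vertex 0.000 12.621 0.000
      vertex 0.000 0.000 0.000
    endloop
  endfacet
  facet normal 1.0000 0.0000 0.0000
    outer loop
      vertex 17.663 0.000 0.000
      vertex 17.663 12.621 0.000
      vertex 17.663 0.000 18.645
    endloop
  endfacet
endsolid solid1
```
; perimeter-only toolpath
G21 ; units = mm
G90 ; absolute positioning
G28 ; home
; layer 1
G0 Z4.661
G0 X0.000 Y0.000
G1 X17.663 Y0.000
G1 X17.663 Y9.466
G1 X0.000 Y9.466
G1 X0.000 Y0.000
; layer 2
G0 Z9.322
G0 X0.000 Y0.000
G1 X17.663 Y0.000
G1 X17.663 Y6.311
G1 X0.000 Y6.311
G1 X0.000 Y0.000
; layer 3
G0 Z13.984
G0 X0.000 Y0.000
G1 X17.663 Y0.000
G1 X17.663 Y3.155
G1 X0.000 Y3.155
G1 X0.000 Y0.000
M2 ; end

The solid is a wedge (ramp): 17.7 × 12.6 mm base, rising to 18.6 mm along the y=0 edge and sloping linearly to z=0 at y=12.6. Slicing at Δz = 4.661 mm — 4 equal slices spanning the solid's height, so layer i sits at z = i·h/4 — gives 3 non-empty perimeters. Each is a 4-segment closed polygon; G0 lifts to the layer z and rapids to the start vertex, then G1 traces the edges. The cross-section shrinks linearly with z (the slice at the apex is degenerate and omitted).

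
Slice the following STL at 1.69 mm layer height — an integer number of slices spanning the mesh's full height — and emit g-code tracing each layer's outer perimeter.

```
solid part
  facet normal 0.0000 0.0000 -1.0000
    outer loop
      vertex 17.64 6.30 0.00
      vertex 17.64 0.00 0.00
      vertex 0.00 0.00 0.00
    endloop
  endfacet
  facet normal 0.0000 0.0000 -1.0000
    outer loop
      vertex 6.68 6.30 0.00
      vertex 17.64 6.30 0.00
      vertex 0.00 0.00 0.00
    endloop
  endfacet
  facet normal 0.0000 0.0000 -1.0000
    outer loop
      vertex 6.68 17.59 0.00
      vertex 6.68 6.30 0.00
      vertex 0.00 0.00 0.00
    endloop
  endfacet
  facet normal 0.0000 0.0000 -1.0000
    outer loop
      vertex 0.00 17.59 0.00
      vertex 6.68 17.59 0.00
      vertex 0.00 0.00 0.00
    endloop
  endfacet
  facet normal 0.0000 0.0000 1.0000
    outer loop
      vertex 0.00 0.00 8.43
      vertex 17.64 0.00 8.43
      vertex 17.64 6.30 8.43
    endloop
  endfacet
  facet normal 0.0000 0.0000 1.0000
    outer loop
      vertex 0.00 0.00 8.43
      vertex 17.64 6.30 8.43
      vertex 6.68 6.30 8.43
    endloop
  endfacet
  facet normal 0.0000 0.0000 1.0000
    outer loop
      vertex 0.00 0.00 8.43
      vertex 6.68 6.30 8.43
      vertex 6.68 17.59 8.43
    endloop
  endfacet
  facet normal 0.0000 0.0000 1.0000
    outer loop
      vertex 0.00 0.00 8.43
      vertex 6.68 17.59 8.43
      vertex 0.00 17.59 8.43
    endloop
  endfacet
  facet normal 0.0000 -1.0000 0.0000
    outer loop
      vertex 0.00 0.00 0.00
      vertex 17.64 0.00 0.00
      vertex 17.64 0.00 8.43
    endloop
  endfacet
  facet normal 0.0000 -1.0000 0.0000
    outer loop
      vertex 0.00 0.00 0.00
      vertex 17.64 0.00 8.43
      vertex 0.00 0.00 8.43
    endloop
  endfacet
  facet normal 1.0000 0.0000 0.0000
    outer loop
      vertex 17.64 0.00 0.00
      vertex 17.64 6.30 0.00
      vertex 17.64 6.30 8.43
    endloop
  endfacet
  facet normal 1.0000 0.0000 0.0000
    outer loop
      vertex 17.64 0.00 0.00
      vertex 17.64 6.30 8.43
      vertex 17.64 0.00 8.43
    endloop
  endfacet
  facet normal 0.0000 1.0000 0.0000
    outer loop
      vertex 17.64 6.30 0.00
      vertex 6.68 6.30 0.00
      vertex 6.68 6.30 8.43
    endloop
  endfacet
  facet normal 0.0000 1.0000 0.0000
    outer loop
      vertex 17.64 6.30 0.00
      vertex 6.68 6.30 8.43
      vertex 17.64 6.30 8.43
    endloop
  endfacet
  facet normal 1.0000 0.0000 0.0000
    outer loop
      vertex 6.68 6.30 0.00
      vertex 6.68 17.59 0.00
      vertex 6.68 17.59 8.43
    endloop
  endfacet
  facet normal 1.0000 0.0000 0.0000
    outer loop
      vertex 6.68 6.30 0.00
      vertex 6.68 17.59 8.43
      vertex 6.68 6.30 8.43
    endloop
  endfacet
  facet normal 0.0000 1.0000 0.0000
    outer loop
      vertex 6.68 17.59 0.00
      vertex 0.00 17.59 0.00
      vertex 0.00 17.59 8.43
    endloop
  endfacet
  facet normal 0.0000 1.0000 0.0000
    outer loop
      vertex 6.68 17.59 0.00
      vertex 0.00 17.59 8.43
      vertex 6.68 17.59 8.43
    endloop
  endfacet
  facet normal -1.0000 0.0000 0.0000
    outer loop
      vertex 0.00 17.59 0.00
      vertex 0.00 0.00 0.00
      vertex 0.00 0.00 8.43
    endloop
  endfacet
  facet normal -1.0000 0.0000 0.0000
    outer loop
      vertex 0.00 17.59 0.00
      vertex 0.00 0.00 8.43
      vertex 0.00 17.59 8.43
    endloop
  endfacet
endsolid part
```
; perimeter-only toolpath
G21 ; units = mm
G90 ; absolute positioning
G28 ; home
; layer 1
G0 Z1.69
G0 X0.00 Y0.00
G1 X17.64 Y0.00
G1 X17.64 Y6.30
G1 X6.68 Y6.30
G1 X6.68 Y17.59
G1 X0.00 Y17.59
G1 X0.00 Y0.00
; layer 2
G0 Z3.37
G0 X0.00 Y0.00
G1 X17.64 Y0.00
G1 X17.64 Y6.30
G1 X6.68 Y6.30
G1 X6.68 Y17.59
G1 X0.00 Y17.59
G1 X0.00 Y0.00
; layer 3
G0 Z5.06
G0 X0.00 Y0.00
G1 X17.64 Y0.00
G1 X17.64 Y6.30
G1 X6.68 Y6.30
G1 X6.68 Y17.59
G1 X0.00 Y17.59
G1 X0.00 Y0.00
; layer 4
G0 Z6.74
G0 X0.00 Y0.00
G1 X17.64 Y0.00
G1 X17.64 Y6.30
G1 X6.68 Y6.30
G1 X6.68 Y17.59
G1 X0.00 Y17.59
G1 X0.00 Y0.00
; layer 5
G0 Z8.43
G0 X0.00 Y0.00
G1 X17.64 Y0.00
G1 X17.64 Y6.30
G1 X6.68 Y6.30
G1 X6.68 Y17.59
G1 X0.00 Y17.59
G1 X0.00 Y0.00
M2 ; end

The solid is an L-shaped prism: outer 17.6 × 17.6 mm, arm thicknesses ≈ 6.3 mm (horizontal) and 6.68 mm (vertical), extruded 8.43 mm in z. Slicing at Δz = 1.69 mm — 5 equal slices spanning the solid's height, so layer i sits at z = i·h/5 — gives 5 non-empty perimeters. Each is a 6-segment closed polygon; G0 lifts to the layer z and rapids to the start vertex, then G1 traces the edges.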